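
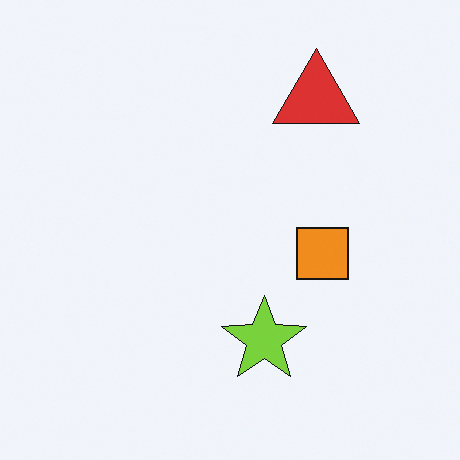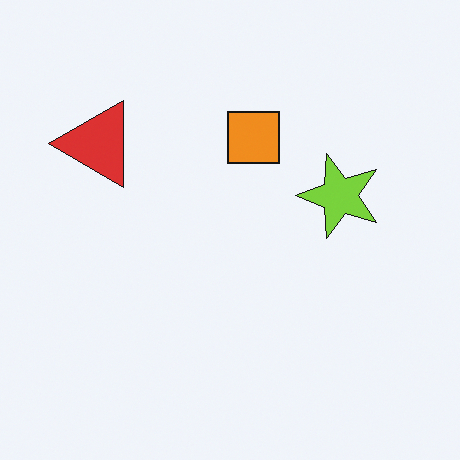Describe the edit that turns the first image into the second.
It was rotated 90° counter-clockwise.

The red triangle sits in the top-right of the first image and the top-left of the second — consistent with a whole-image 90° counter-clockwise rotation.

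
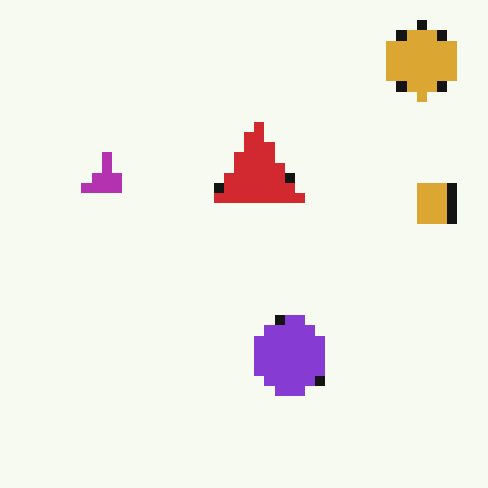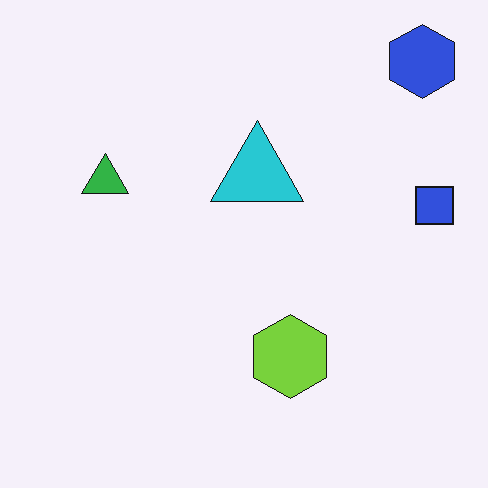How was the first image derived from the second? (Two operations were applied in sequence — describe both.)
The transformation is: heavily pixelated into large blocks, then hue-shifted by a large amount.

Shapes are reduced to large square blocks; fine edges and outlines are lost — a downscale-then-upscale (mosaic) effect. Every shape's color has rotated by the same amount around the hue wheel — a uniform hue shift.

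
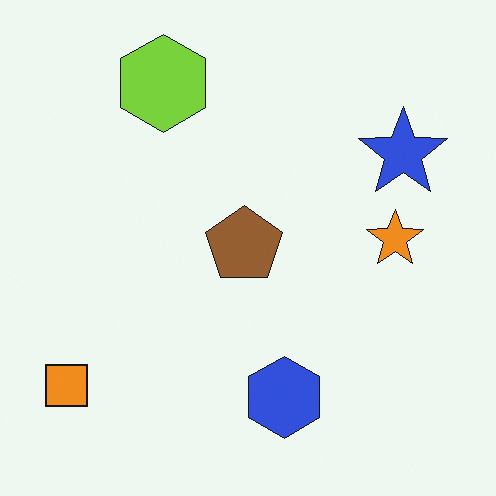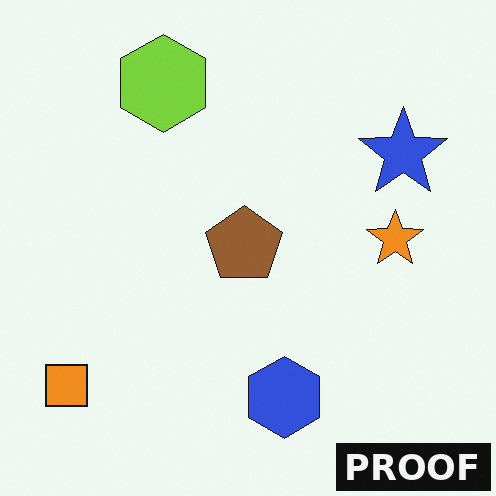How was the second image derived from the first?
The image was watermarked with the text "PROOF" in the lower-right corner.

A dark label reading "PROOF" appears in the lower-right corner.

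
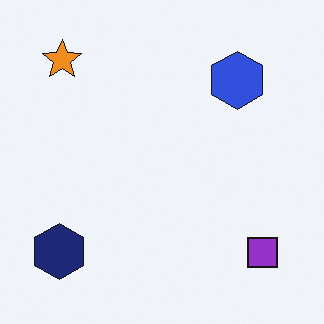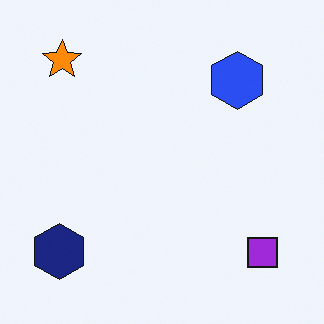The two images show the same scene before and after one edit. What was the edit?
This is the original image slightly oversaturated.

All colors are more vivid — a global saturation change.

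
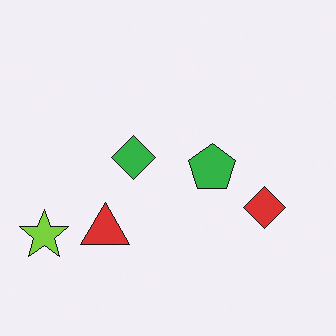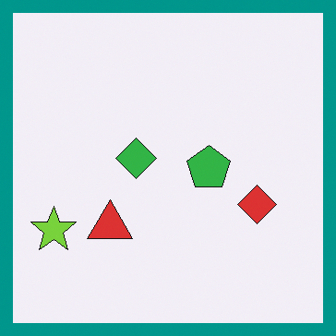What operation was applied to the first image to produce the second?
The second image is the first framed with a teal border.

A solid teal frame runs around the edge of the second image, with the content slightly shrunk inside it.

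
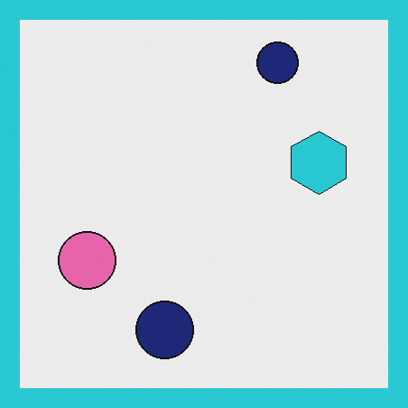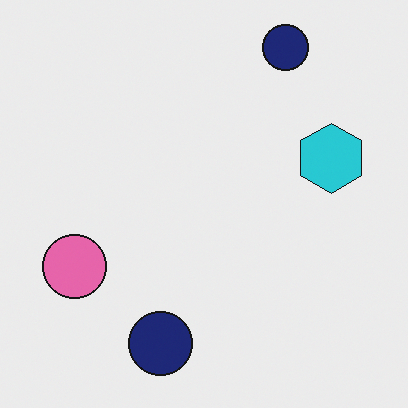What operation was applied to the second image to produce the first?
It was framed with a cyan border.

A solid cyan frame runs around the edge of the first image, with the content slightly shrunk inside it.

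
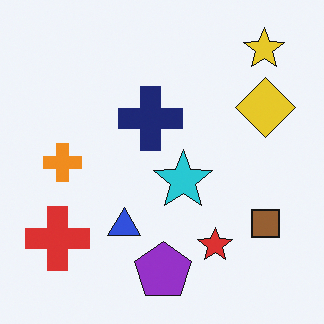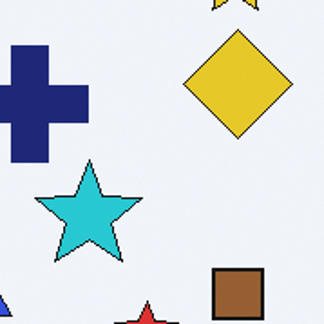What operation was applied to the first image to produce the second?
The second image is the first cropped tightly and scaled back up.

The visible shapes are larger and the field of view is narrower; shapes near the original edges may be partly or wholly outside the frame — a crop-and-rescale.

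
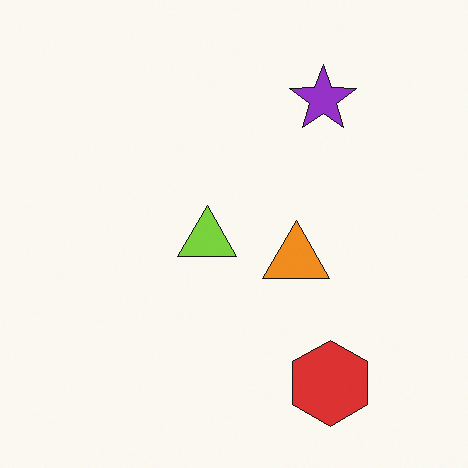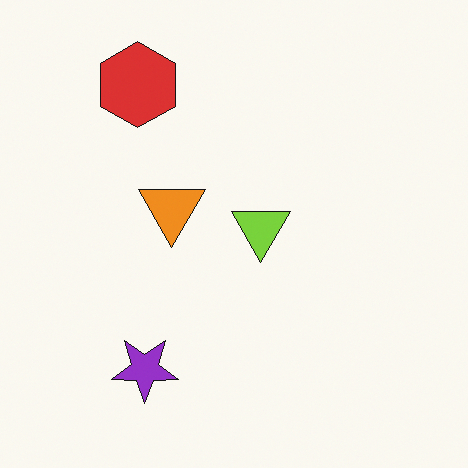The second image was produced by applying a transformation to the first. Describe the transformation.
This is the original image rotated 180°.

The red hexagon sits in the bottom-right of the first image and the top-left of the second — consistent with a whole-image 180° rotation.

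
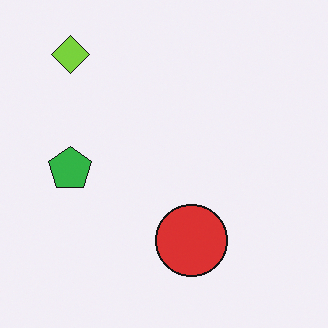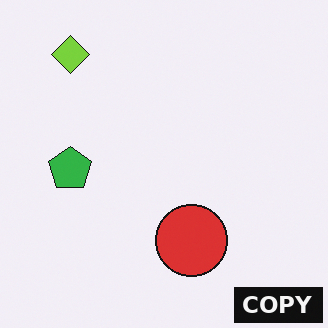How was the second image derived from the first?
The transformation is: watermarked with the text "COPY" in the lower-right corner.

A dark label reading "COPY" appears in the lower-right corner.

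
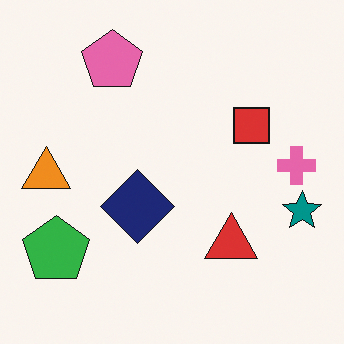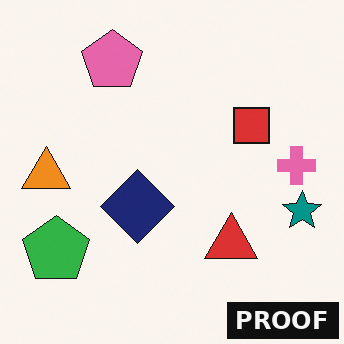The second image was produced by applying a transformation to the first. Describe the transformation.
Watermarked with the text "PROOF" in the lower-right corner.

A dark label reading "PROOF" appears in the lower-right corner.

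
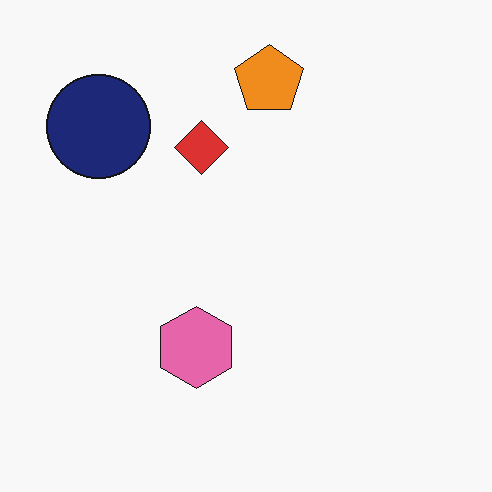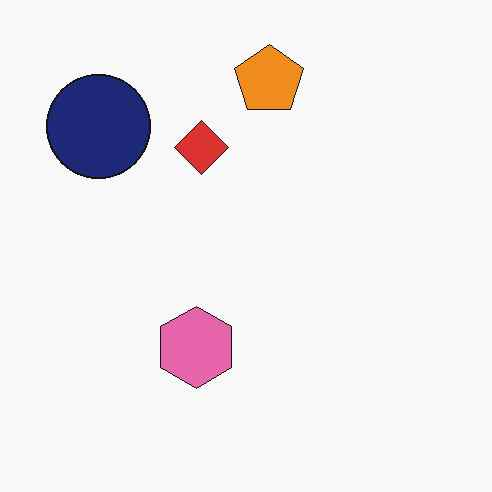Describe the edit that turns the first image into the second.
The transformation is: JPEG-compressed with visible artifacts.

Blocky 8×8 compression artifacts appear around shape edges and the flat background shows ringing — characteristic JPEG degradation.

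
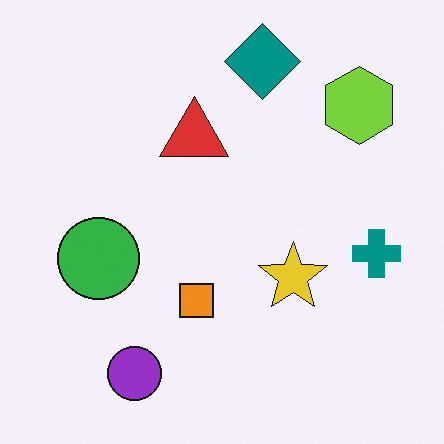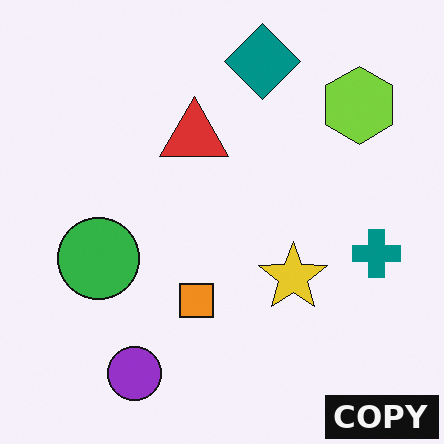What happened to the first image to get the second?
The transformation is: watermarked with the text "COPY" in the lower-right corner.

A dark label reading "COPY" appears in the lower-right corner.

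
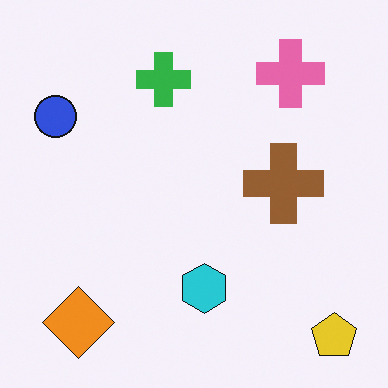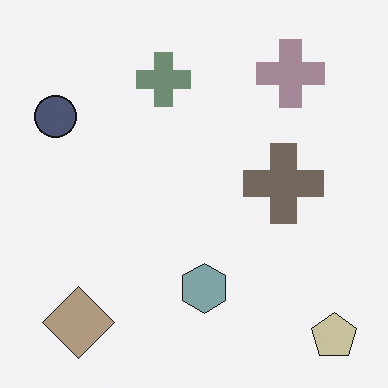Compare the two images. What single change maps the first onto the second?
Heavily desaturated.

All colors are more muted and greyish — a global saturation change.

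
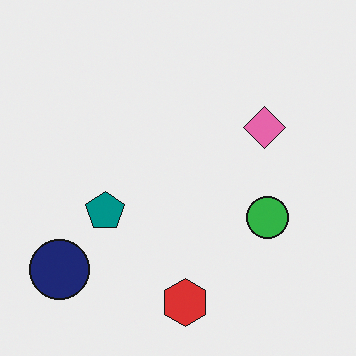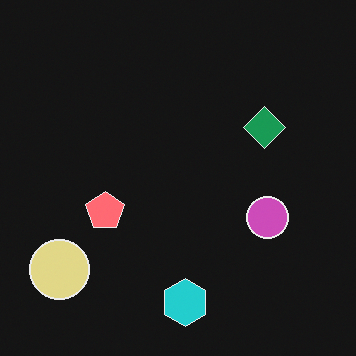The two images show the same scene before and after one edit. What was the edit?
The transformation is: color-inverted (negative).

The light background has become dark and every shape's color is its complement — a photographic negative.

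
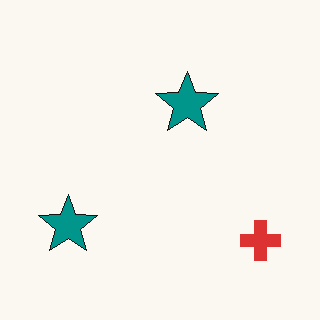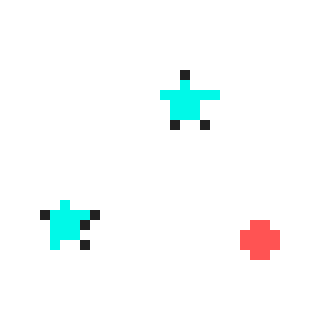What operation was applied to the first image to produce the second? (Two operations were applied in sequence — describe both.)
The second image is the first coarsely pixelated, then brightened a lot.

Shapes are reduced to large square blocks; fine edges and outlines are lost — a downscale-then-upscale (mosaic) effect. Every pixel — background and shapes alike — is uniformly brightened.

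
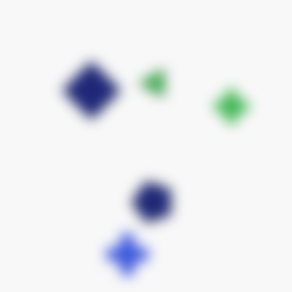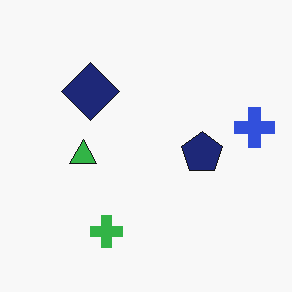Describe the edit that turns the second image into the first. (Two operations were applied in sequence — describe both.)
Heavily blurred, then transposed (reflected across the top-left ↔ bottom-right diagonal).

Shape edges and outlines are uniformly softened across the whole image. Shapes have swapped their row and column positions — what was in the top-right is now in the bottom-left — a diagonal reflection.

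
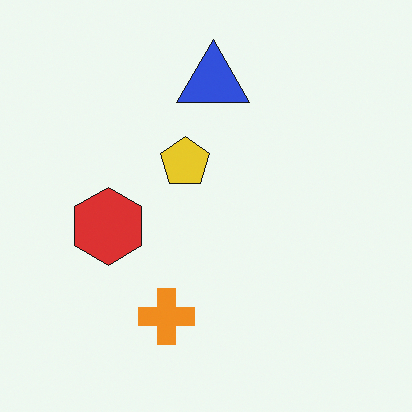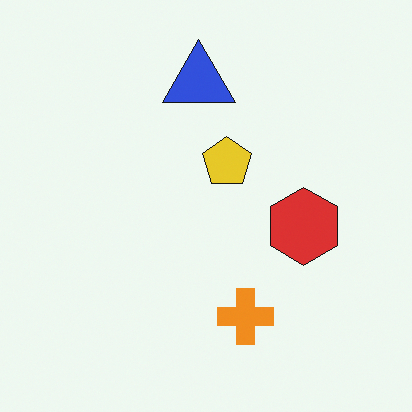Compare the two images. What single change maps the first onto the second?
Flipped horizontally (left ↔ right).

The red hexagon is in the left of the first image and the right of the second — shapes on opposite sides of the vertical midline have swapped in a mirror flip.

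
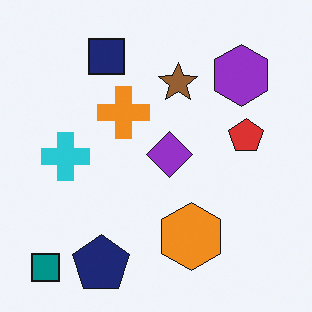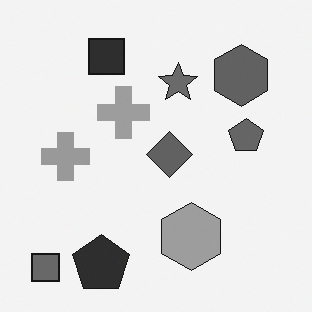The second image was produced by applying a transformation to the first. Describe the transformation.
The transformation is: converted to grayscale.

All color is removed — every shape is now a shade of grey.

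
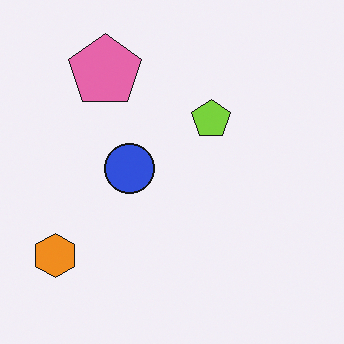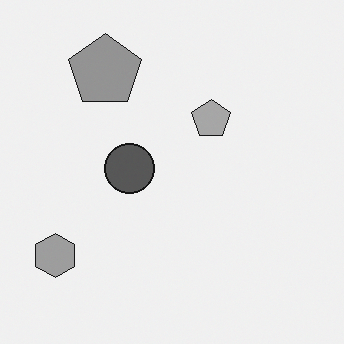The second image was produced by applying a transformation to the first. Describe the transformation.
The image was converted to grayscale.

All color is removed — every shape is now a shade of grey.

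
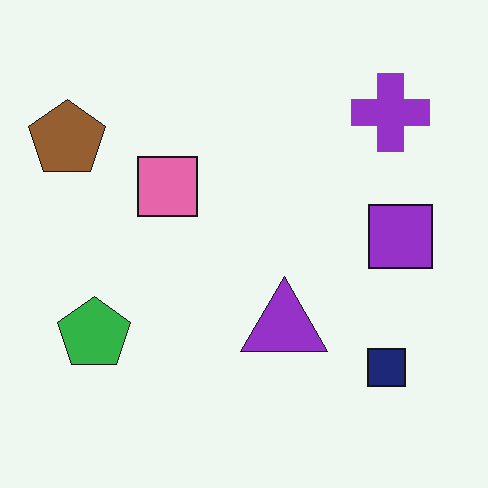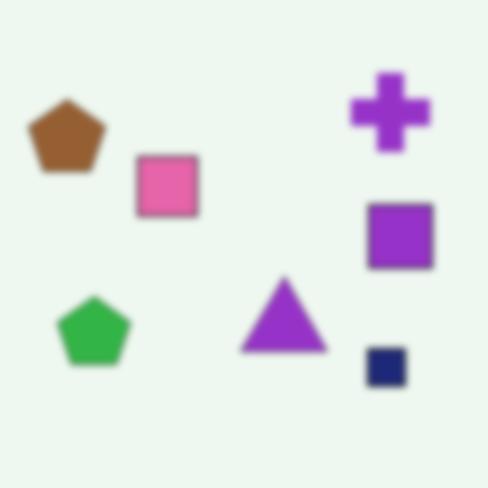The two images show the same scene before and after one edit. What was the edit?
The image was moderately blurred.

Shape edges and outlines are uniformly softened across the whole image.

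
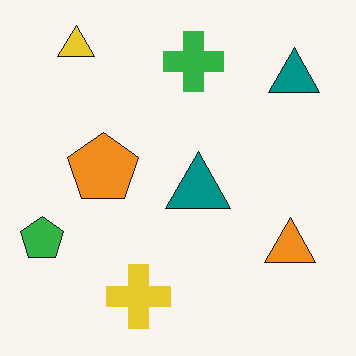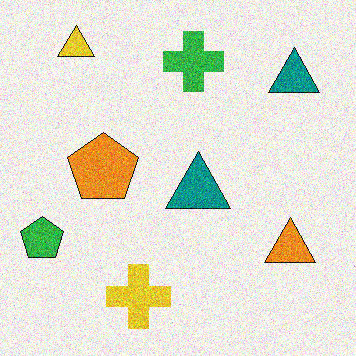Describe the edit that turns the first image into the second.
It was degraded with visible gaussian noise.

Random speckle covers the whole image, including the flat background.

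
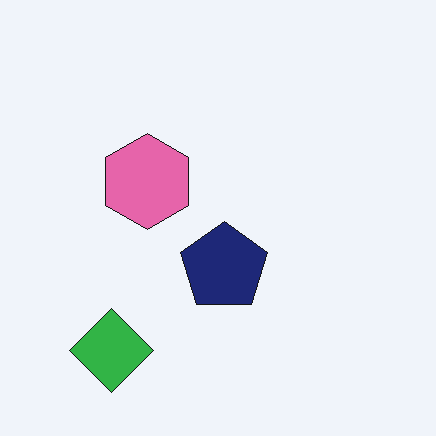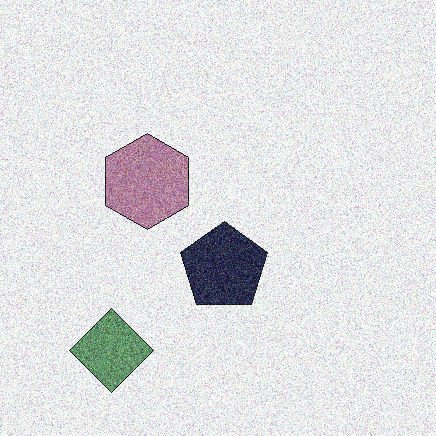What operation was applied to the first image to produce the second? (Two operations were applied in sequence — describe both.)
The transformation is: degraded with strong gaussian noise, then made much more muted (saturation change).

Random speckle covers the whole image, including the flat background. All colors are more muted and greyish — a global saturation change.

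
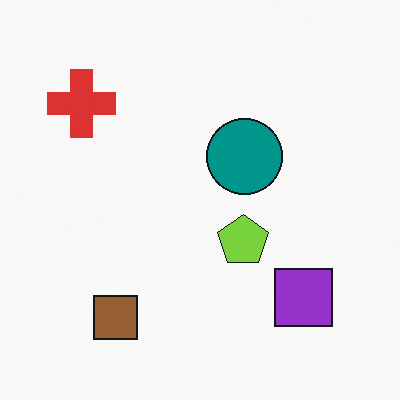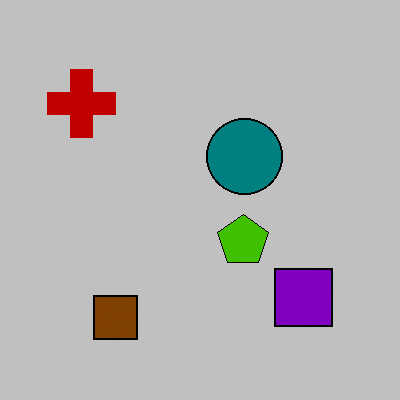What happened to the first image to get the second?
The second image is the first heavily posterized to just a handful of flat colors.

Each flat color has snapped to a coarser quantized level — most visibly, the near-white background has dropped to a flat grey.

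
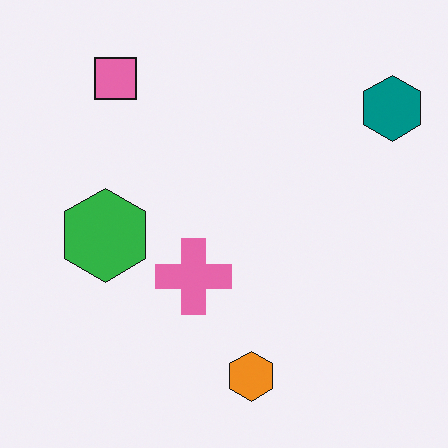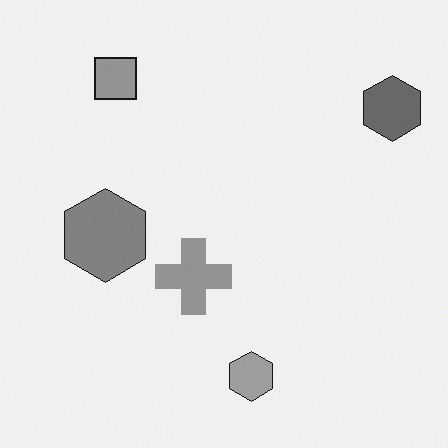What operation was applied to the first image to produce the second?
The transformation is: converted to grayscale.

All color is removed — every shape is now a shade of grey.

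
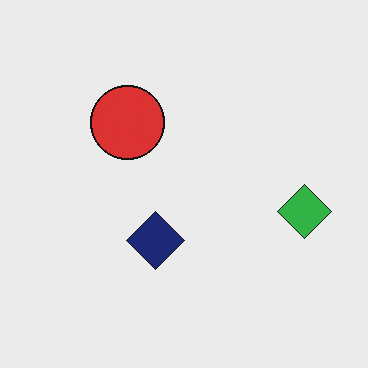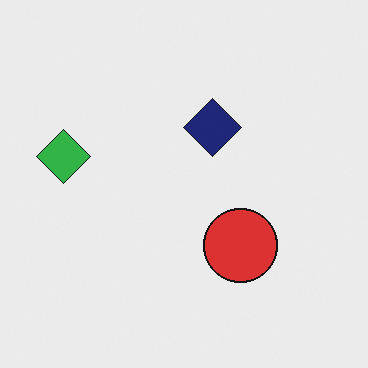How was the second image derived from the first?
It was rotated 180°.

The green diamond sits in the right of the first image and the left of the second — consistent with a whole-image 180° rotation.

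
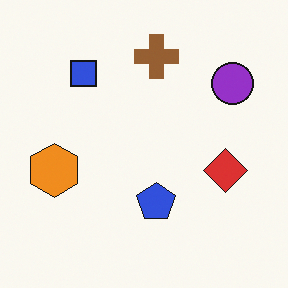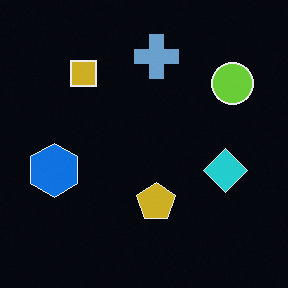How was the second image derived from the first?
This is the original image color-inverted (negative).

The light background has become dark and every shape's color is its complement — a photographic negative.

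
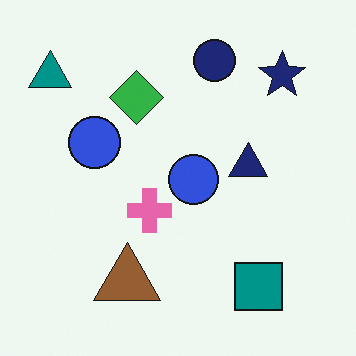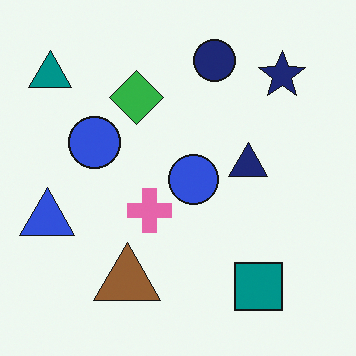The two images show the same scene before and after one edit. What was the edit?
The image was overlaid with an additional blue triangle.

A blue triangle appears in the second image that is absent from the first.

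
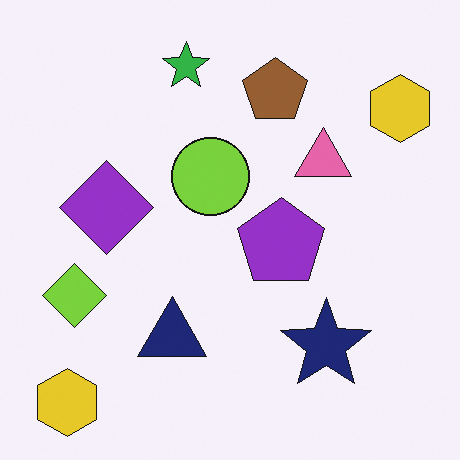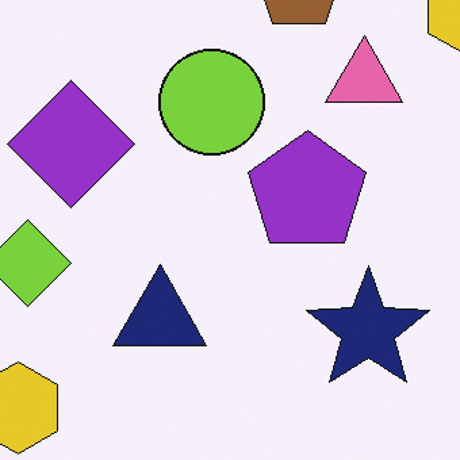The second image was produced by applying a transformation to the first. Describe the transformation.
Cropped to a modestly smaller region and rescaled.

The visible shapes are larger and the field of view is narrower; shapes near the original edges may be partly or wholly outside the frame — a crop-and-rescale.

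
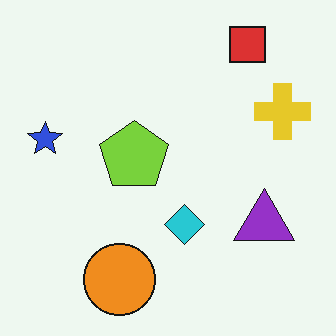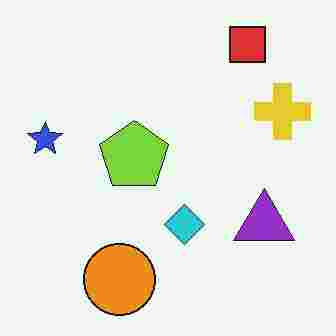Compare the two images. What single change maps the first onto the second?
Heavily JPEG-compressed with obvious blocking artifacts.

Blocky 8×8 compression artifacts appear around shape edges and the flat background shows ringing — characteristic JPEG degradation.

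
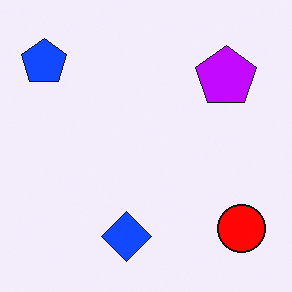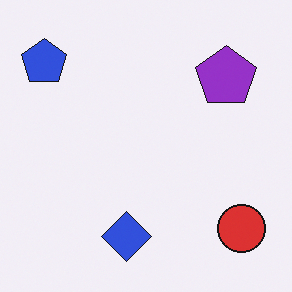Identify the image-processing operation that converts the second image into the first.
The transformation is: heavily oversaturated.

All colors are more vivid — a global saturation change.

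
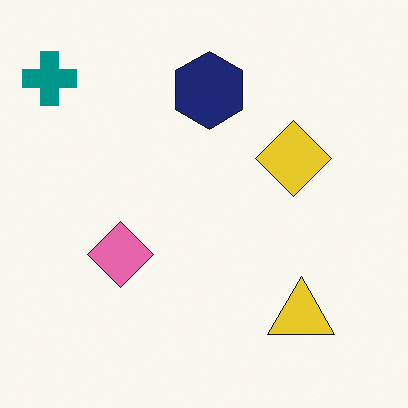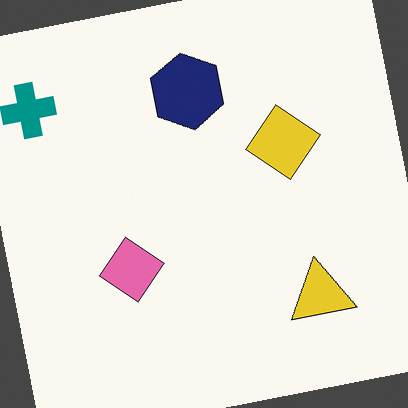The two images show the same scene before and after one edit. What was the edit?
The transformation is: rotated counter-clockwise by a small amount.

Every shape is tilted by the same angle and the image corners show triangular fill wedges — a whole-image rotation by a non-right angle.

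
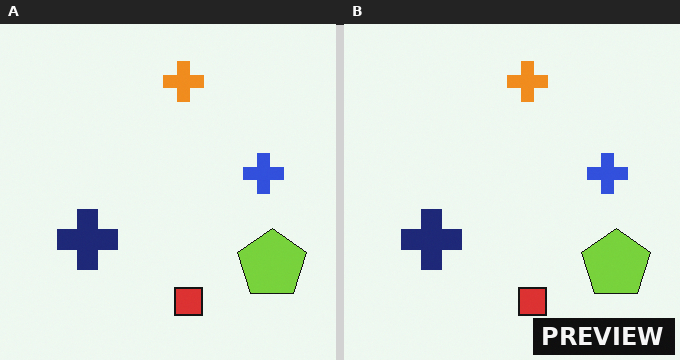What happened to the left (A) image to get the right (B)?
This is the original image watermarked with the text "PREVIEW" in the lower-right corner.

A dark label reading "PREVIEW" appears in the lower-right corner.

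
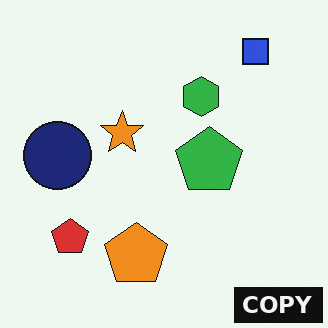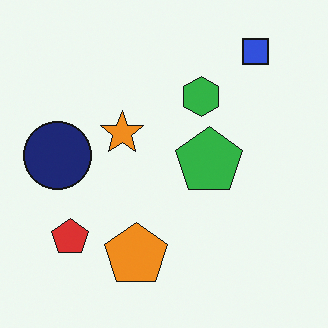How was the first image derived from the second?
The image was watermarked with the text "COPY" in the lower-right corner.

A dark label reading "COPY" appears in the lower-right corner.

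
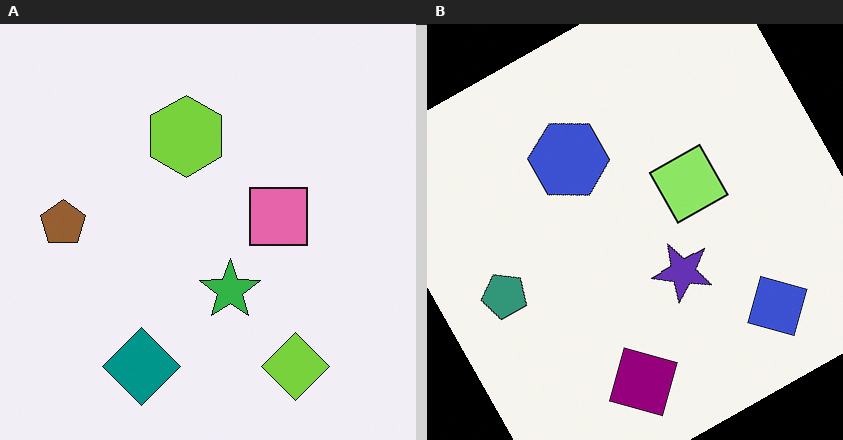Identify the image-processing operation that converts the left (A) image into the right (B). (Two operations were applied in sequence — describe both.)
Rotated counter-clockwise by a clearly visible amount, then hue-shifted noticeably.

Every shape is tilted by the same angle and the image corners show triangular fill wedges — a whole-image rotation by a non-right angle. Every shape's color has rotated by the same amount around the hue wheel — a uniform hue shift.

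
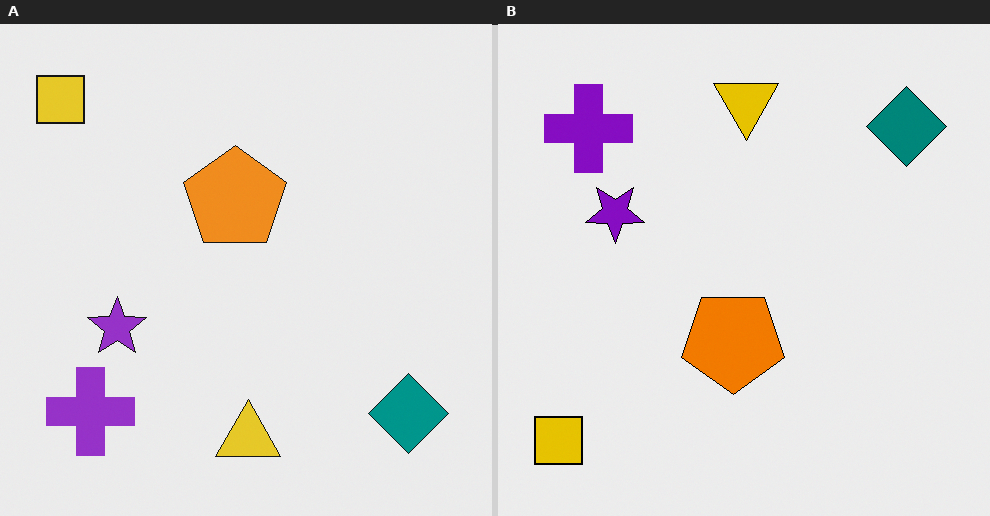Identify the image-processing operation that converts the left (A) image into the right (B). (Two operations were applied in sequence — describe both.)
The transformation is: flipped vertically (top ↔ bottom), then given slightly increased contrast.

The yellow square is in the top-left of the left (A) image and the bottom-left of the right (B) — shapes on opposite sides of the horizontal midline have swapped in a mirror flip. Tones are pushed away from mid-grey across the whole image — a global contrast change.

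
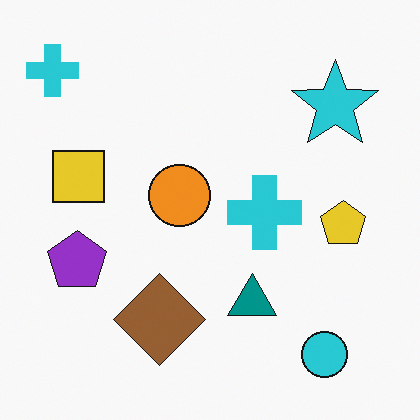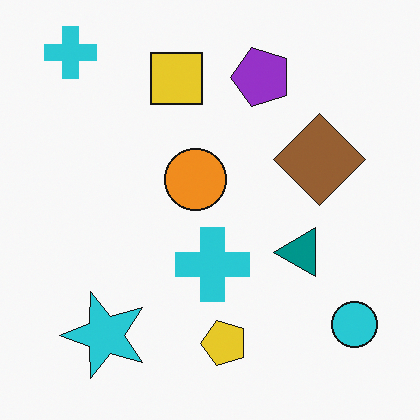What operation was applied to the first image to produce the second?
It was transposed (reflected across the top-left ↔ bottom-right diagonal).

Shapes have swapped their row and column positions — what was in the top-right is now in the bottom-left — a diagonal reflection.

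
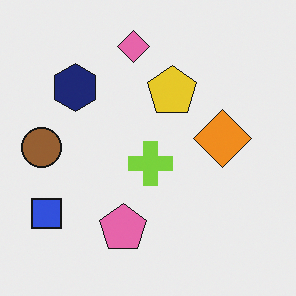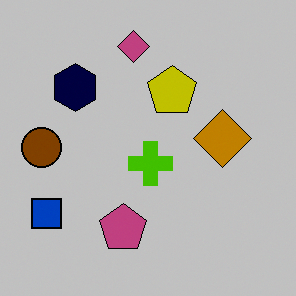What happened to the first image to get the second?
The second image is the first aggressively posterized.

Each flat color has snapped to a coarser quantized level — most visibly, the near-white background has dropped to a flat grey.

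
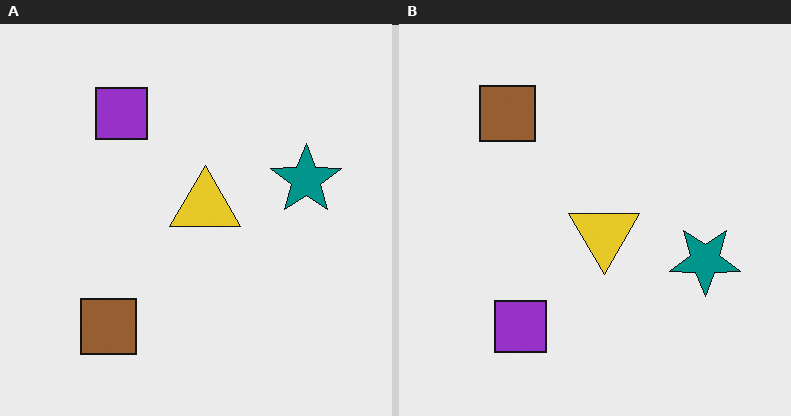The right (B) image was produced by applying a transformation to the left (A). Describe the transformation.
The right (B) image is the left (A) flipped vertically (top ↔ bottom).

The purple square is in the top-left of the left (A) image and the bottom-left of the right (B) — shapes on opposite sides of the horizontal midline have swapped in a mirror flip.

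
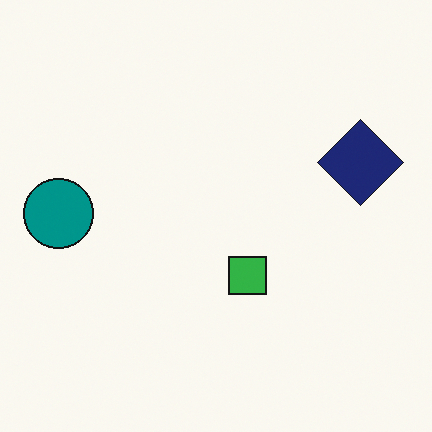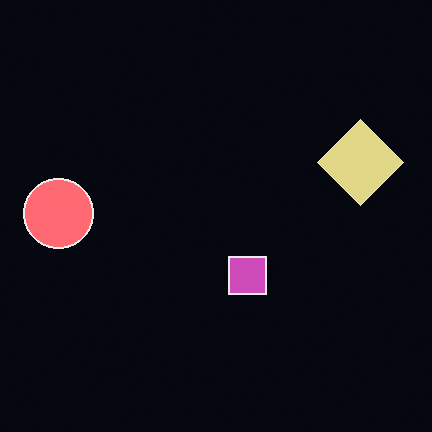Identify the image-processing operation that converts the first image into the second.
It was color-inverted (negative).

The light background has become dark and every shape's color is its complement — a photographic negative.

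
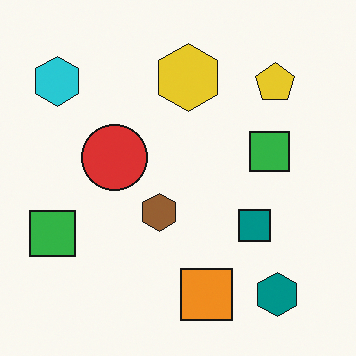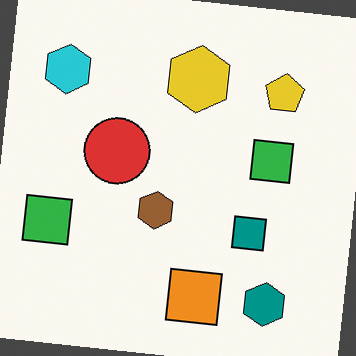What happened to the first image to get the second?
The second image is the first rotated clockwise by a slight angle.

Every shape is tilted by the same angle and the image corners show triangular fill wedges — a whole-image rotation by a non-right angle.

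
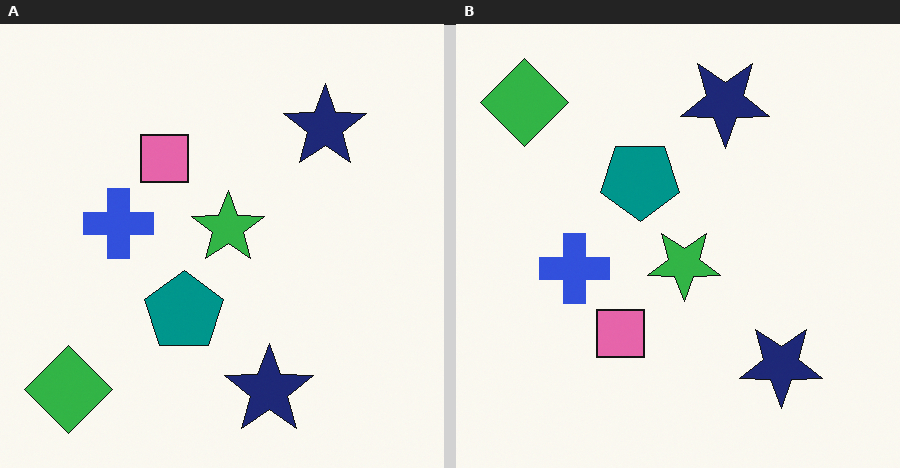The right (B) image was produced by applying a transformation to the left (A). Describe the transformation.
The transformation is: flipped vertically (top ↔ bottom).

The green diamond is in the bottom-left of the left (A) image and the top-left of the right (B) — shapes on opposite sides of the horizontal midline have swapped in a mirror flip.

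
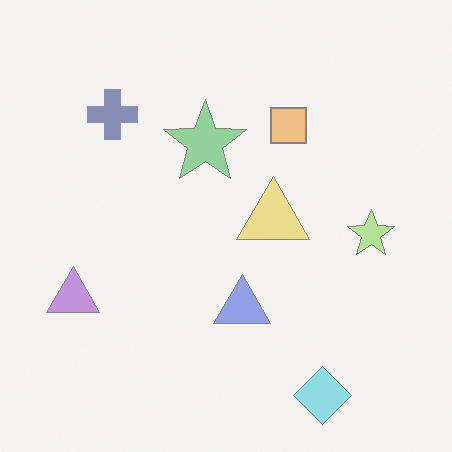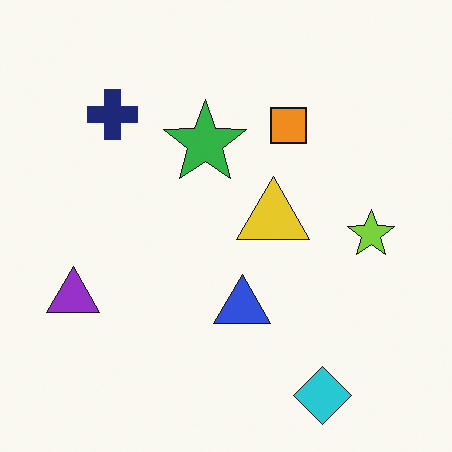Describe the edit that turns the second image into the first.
The first image is the second given much lower contrast.

Tones are pushed toward mid-grey across the whole image — a global contrast change.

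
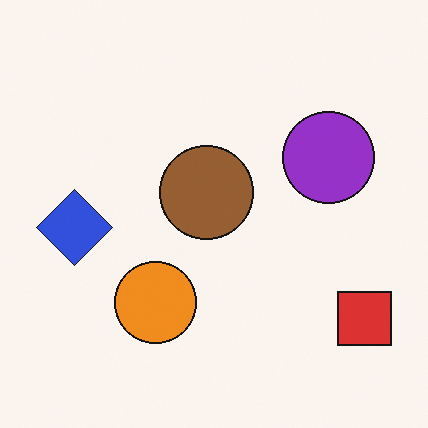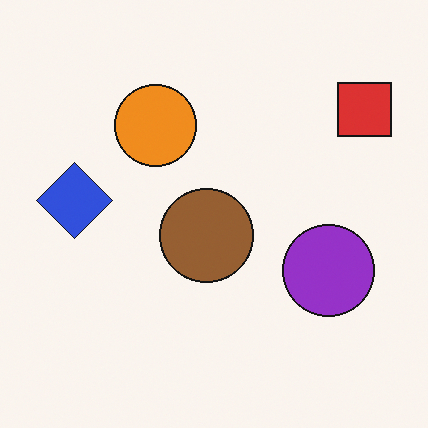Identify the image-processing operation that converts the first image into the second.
The image was flipped vertically (top ↔ bottom).

The red square is in the bottom-right of the first image and the top-right of the second — shapes on opposite sides of the horizontal midline have swapped in a mirror flip.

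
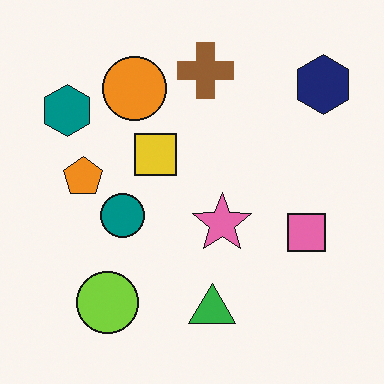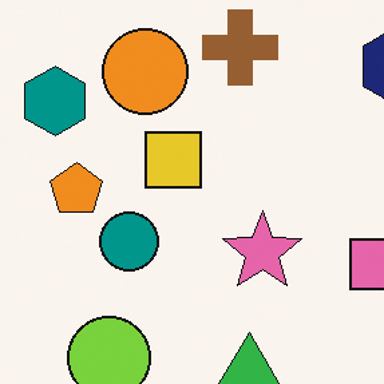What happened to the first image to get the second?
The second image is the first cropped slightly and scaled back up.

The visible shapes are larger and the field of view is narrower; shapes near the original edges may be partly or wholly outside the frame — a crop-and-rescale.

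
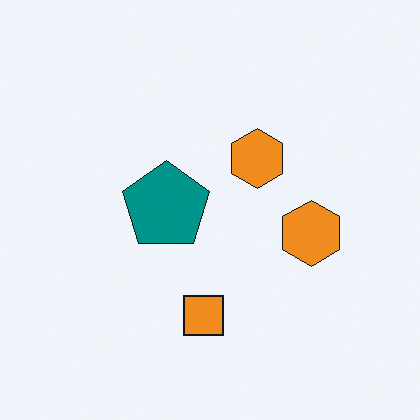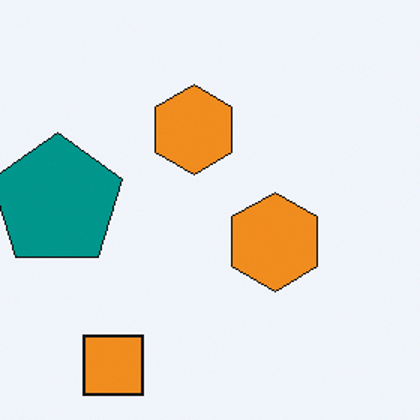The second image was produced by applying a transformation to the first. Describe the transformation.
It was cropped to a modestly smaller region and rescaled.

The visible shapes are larger and the field of view is narrower; shapes near the original edges may be partly or wholly outside the frame — a crop-and-rescale.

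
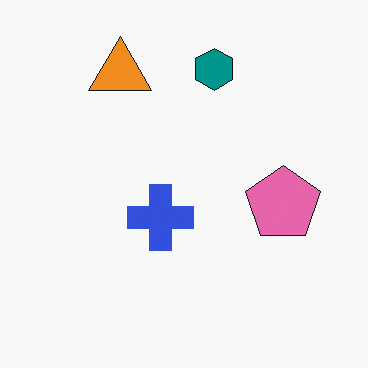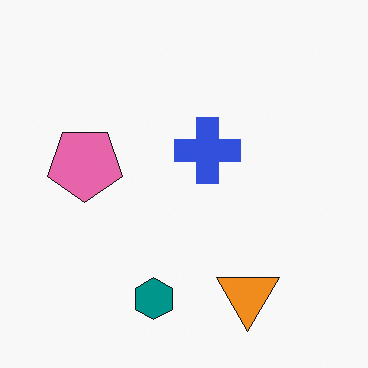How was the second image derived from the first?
The image was rotated 180°.

The orange triangle sits in the top-left of the first image and the bottom-right of the second — consistent with a whole-image 180° rotation.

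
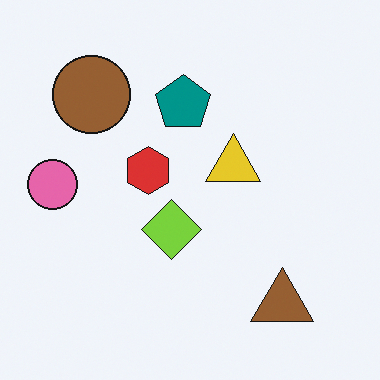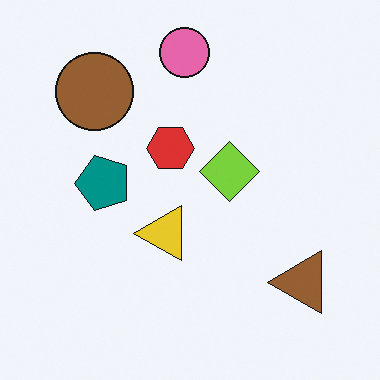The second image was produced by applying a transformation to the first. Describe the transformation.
The image was transposed (reflected across the top-left ↔ bottom-right diagonal).

Shapes have swapped their row and column positions — what was in the top-right is now in the bottom-left — a diagonal reflection.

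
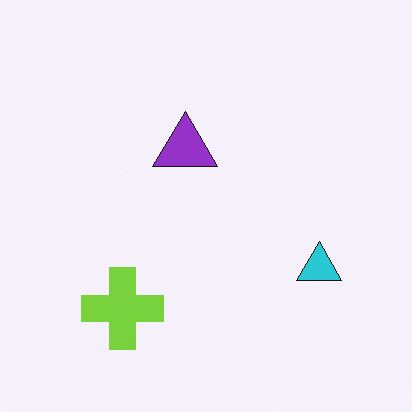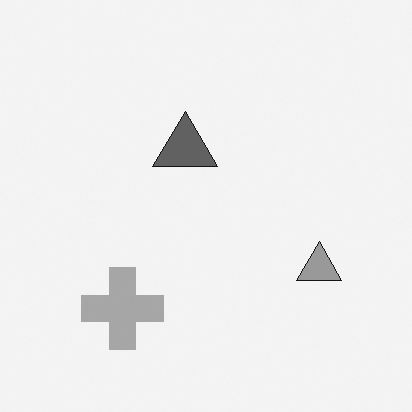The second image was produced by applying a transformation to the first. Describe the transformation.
It was converted to grayscale.

All color is removed — every shape is now a shade of grey.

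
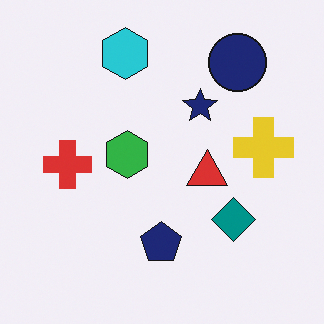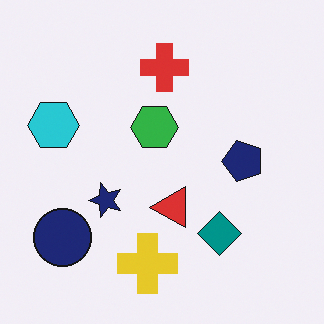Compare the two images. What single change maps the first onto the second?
The transformation is: transposed (reflected across the top-left ↔ bottom-right diagonal).

Shapes have swapped their row and column positions — what was in the top-right is now in the bottom-left — a diagonal reflection.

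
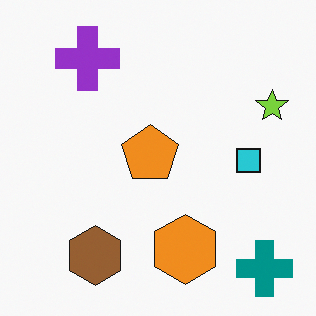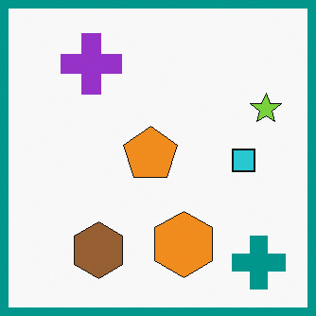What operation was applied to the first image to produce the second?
The transformation is: framed with a teal border.

A solid teal frame runs around the edge of the second image, with the content slightly shrunk inside it.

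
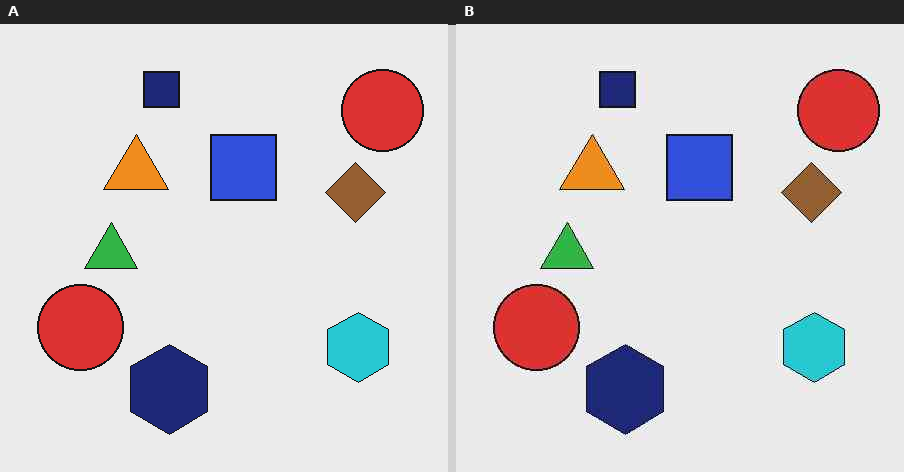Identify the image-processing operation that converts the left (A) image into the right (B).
The transformation is: given moderate JPEG compression.

Blocky 8×8 compression artifacts appear around shape edges and the flat background shows ringing — characteristic JPEG degradation.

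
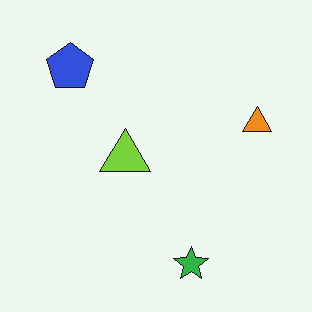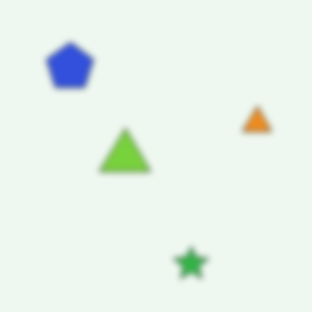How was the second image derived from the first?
The transformation is: moderately blurred.

Shape edges and outlines are uniformly softened across the whole image.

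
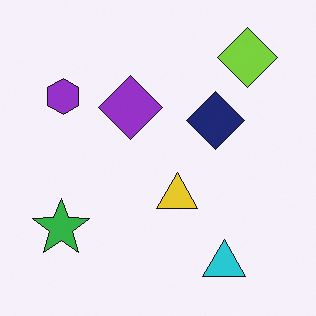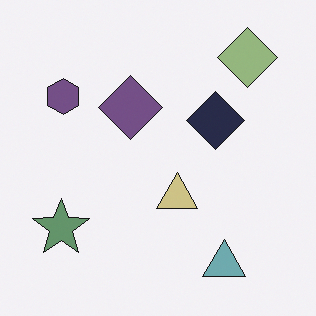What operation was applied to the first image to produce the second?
The second image is the first made much more muted (saturation change).

All colors are more muted and greyish — a global saturation change.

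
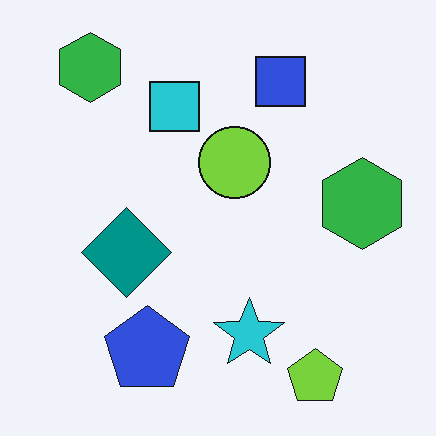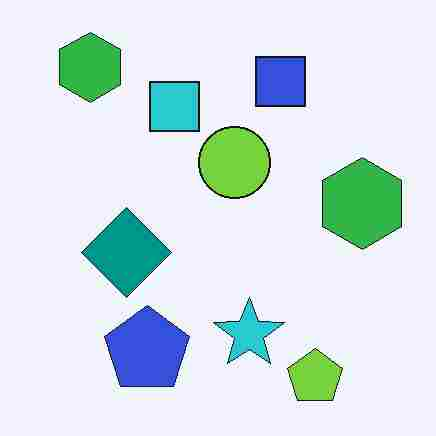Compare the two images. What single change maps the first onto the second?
The second image is the first degraded with heavy JPEG compression.

Blocky 8×8 compression artifacts appear around shape edges and the flat background shows ringing — characteristic JPEG degradation.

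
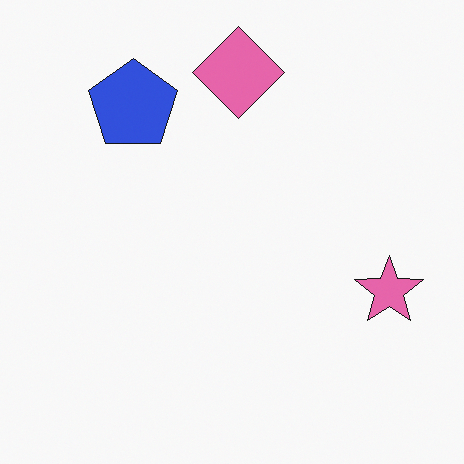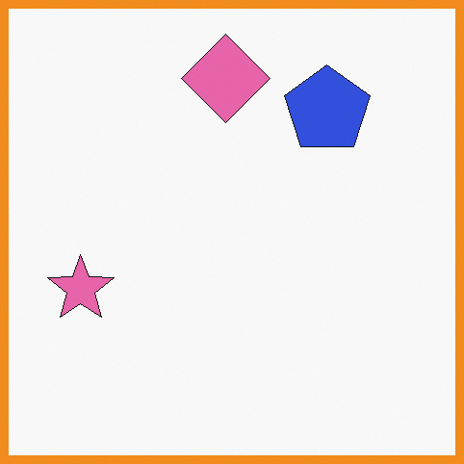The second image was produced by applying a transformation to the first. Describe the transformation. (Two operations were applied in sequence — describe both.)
The second image is the first flipped horizontally (left ↔ right), then framed with a orange border.

The pink star is in the right of the first image and the left of the second — shapes on opposite sides of the vertical midline have swapped in a mirror flip. A solid orange frame runs around the edge of the second image, with the content slightly shrunk inside it.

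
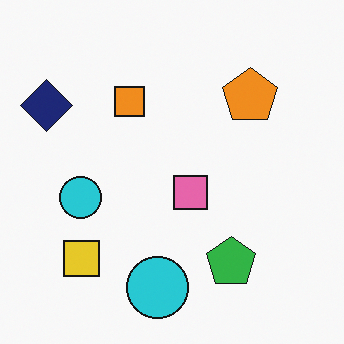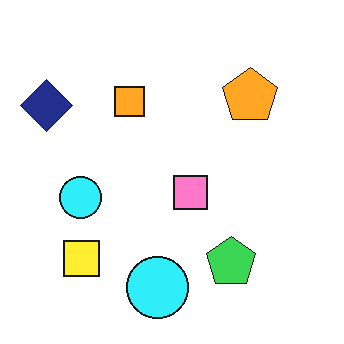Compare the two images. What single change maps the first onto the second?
Brightened a little.

Every pixel — background and shapes alike — is uniformly brightened.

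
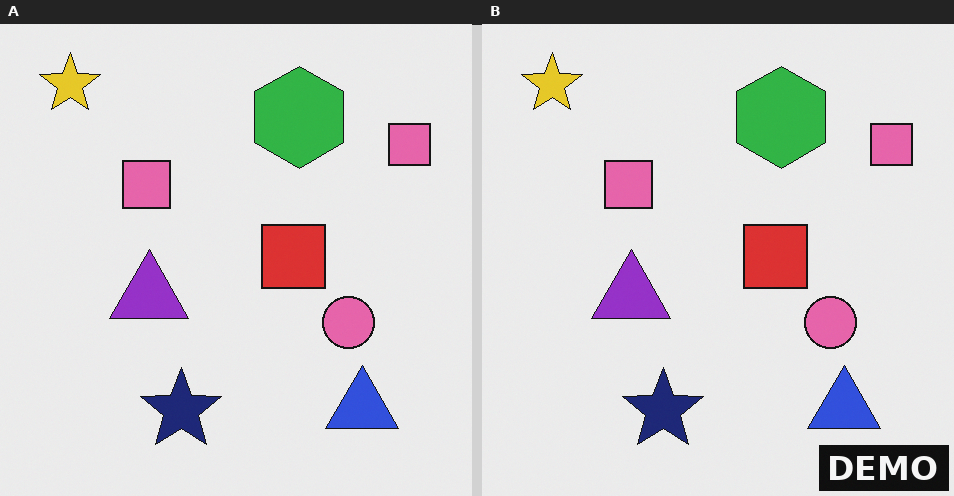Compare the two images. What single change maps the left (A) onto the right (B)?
It was watermarked with the text "DEMO" in the lower-right corner.

A dark label reading "DEMO" appears in the lower-right corner.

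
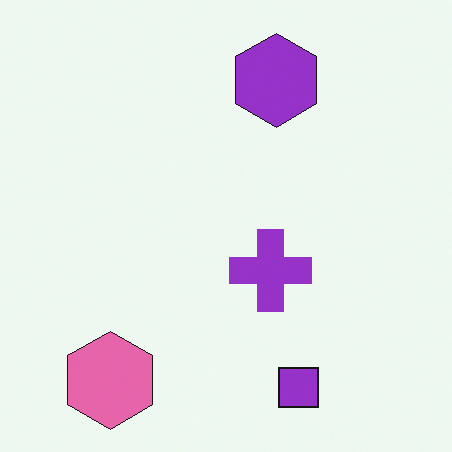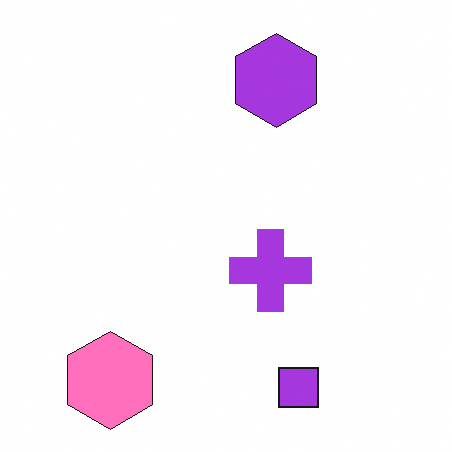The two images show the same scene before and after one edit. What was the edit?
The second image is the first slightly brightened.

Every pixel — background and shapes alike — is uniformly brightened.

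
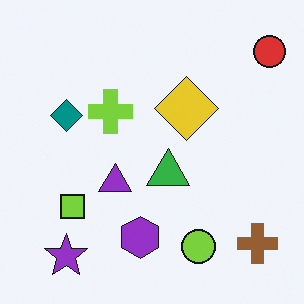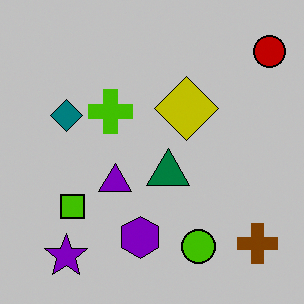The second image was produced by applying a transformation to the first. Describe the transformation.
Aggressively posterized.

Each flat color has snapped to a coarser quantized level — most visibly, the near-white background has dropped to a flat grey.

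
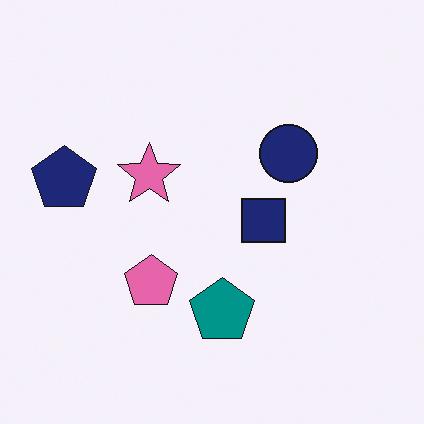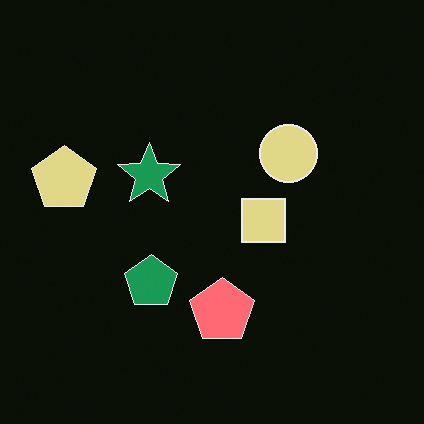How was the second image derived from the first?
This is the original image color-inverted (negative).

The light background has become dark and every shape's color is its complement — a photographic negative.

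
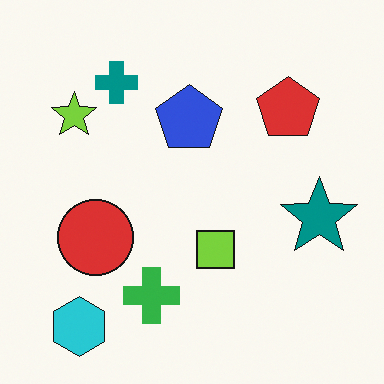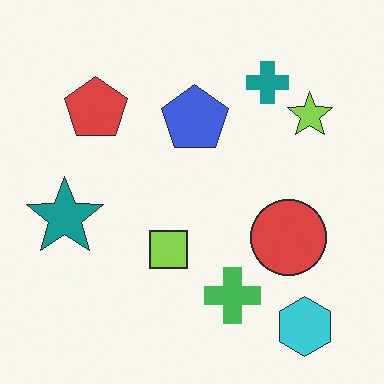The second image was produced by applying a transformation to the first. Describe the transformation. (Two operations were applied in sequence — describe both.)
The second image is the first flipped horizontally (left ↔ right), then given slightly reduced contrast.

The teal star is in the right of the first image and the left of the second — shapes on opposite sides of the vertical midline have swapped in a mirror flip. Tones are pushed toward mid-grey across the whole image — a global contrast change.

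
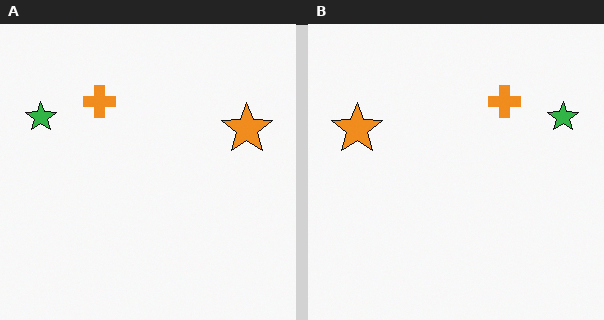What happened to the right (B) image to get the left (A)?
It was flipped horizontally (left ↔ right).

The green star is in the top-right of the right (B) image and the top-left of the left (A) — shapes on opposite sides of the vertical midline have swapped in a mirror flip.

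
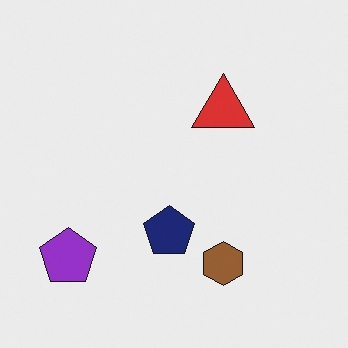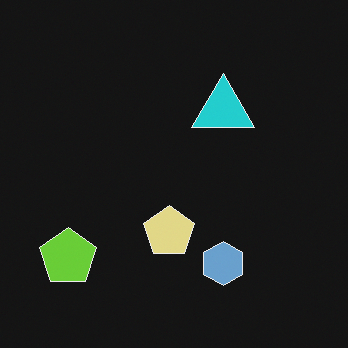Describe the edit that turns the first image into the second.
This is the original image color-inverted (negative).

The light background has become dark and every shape's color is its complement — a photographic negative.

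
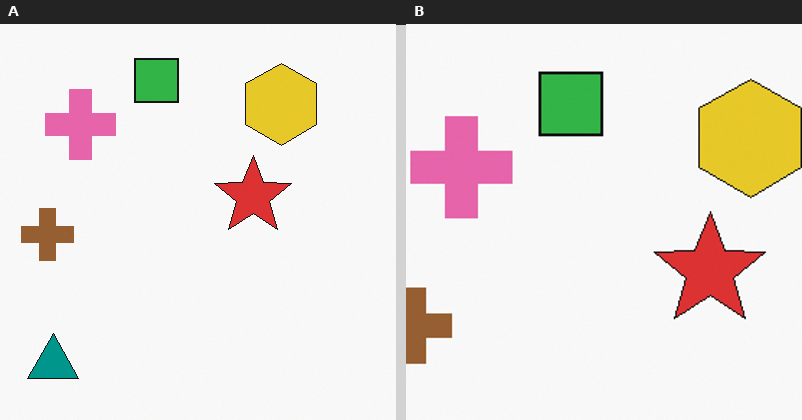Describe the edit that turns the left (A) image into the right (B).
The transformation is: cropped to a modestly smaller region and rescaled.

The visible shapes are larger and the field of view is narrower; shapes near the original edges may be partly or wholly outside the frame — a crop-and-rescale.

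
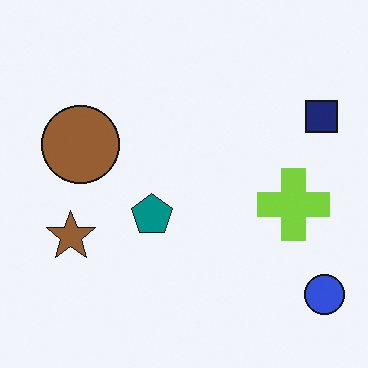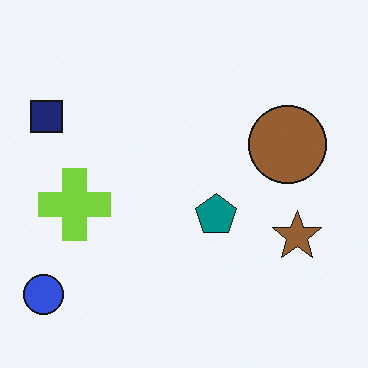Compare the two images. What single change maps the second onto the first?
This is the original image flipped horizontally (left ↔ right).

The blue circle is in the bottom-left of the second image and the bottom-right of the first — shapes on opposite sides of the vertical midline have swapped in a mirror flip.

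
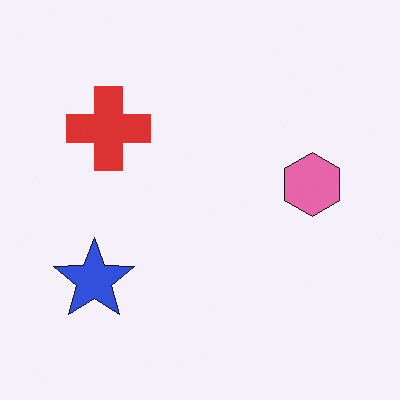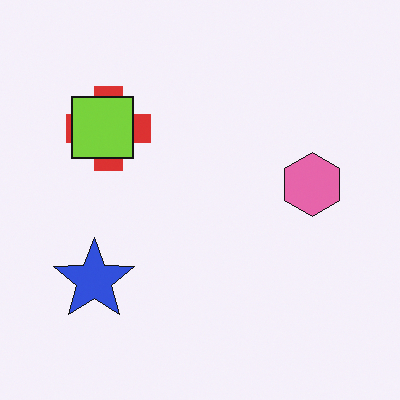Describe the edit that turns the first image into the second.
The transformation is: overlaid with an additional lime square.

A lime square appears in the second image that is absent from the first.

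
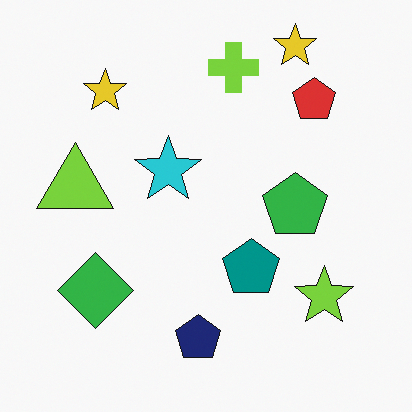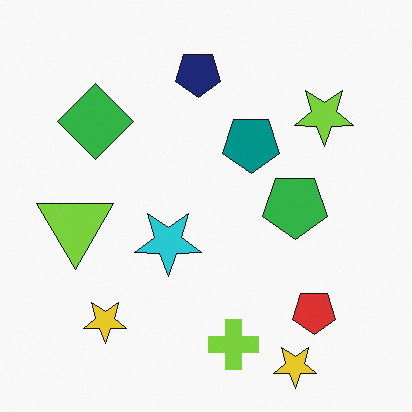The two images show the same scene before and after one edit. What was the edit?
The transformation is: flipped vertically (top ↔ bottom).

The lime cross is in the top of the first image and the bottom of the second — shapes on opposite sides of the horizontal midline have swapped in a mirror flip.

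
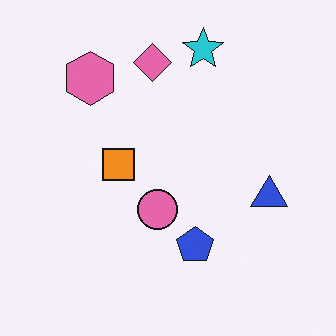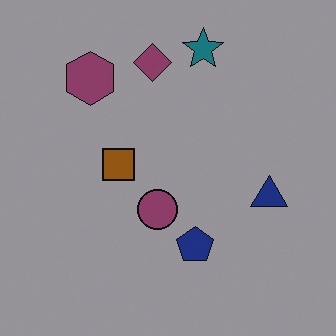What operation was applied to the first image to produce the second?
It was substantially darkened.

Every pixel — background and shapes alike — is uniformly darkened.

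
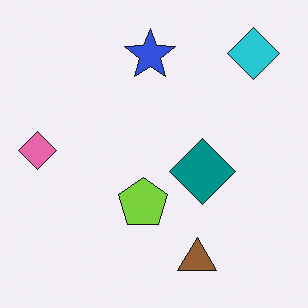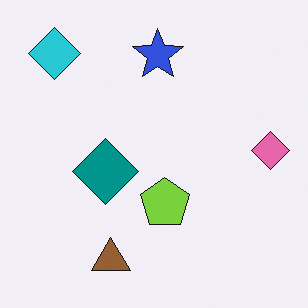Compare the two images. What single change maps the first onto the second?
This is the original image flipped horizontally (left ↔ right).

The pink diamond is in the left of the first image and the right of the second — shapes on opposite sides of the vertical midline have swapped in a mirror flip.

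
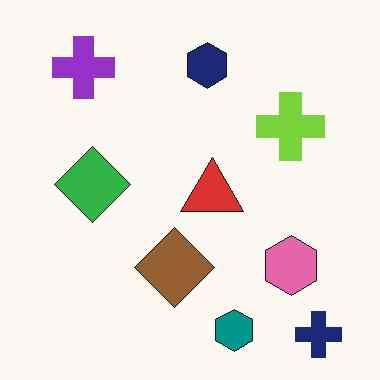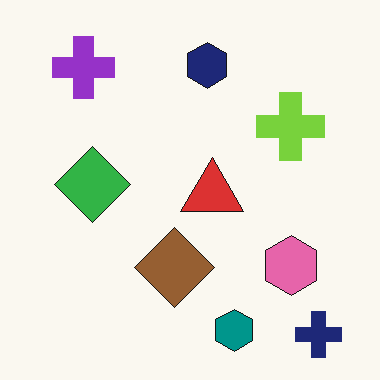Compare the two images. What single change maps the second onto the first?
Given moderate JPEG compression.

Blocky 8×8 compression artifacts appear around shape edges and the flat background shows ringing — characteristic JPEG degradation.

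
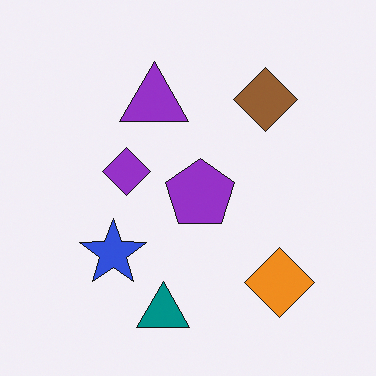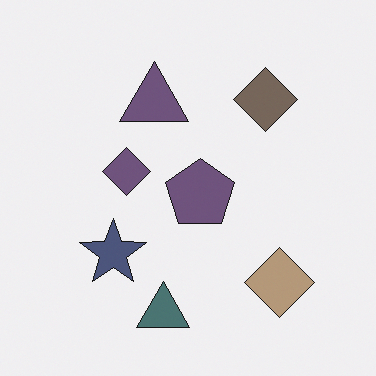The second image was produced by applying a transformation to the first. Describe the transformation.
It was heavily desaturated.

All colors are more muted and greyish — a global saturation change.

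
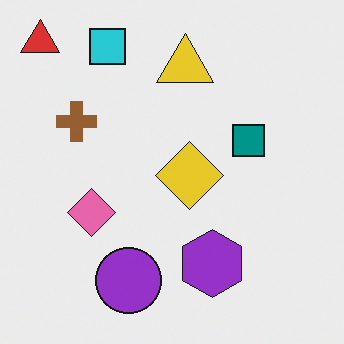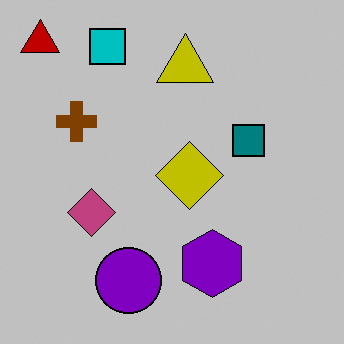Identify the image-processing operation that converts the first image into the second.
The transformation is: aggressively posterized.

Each flat color has snapped to a coarser quantized level — most visibly, the near-white background has dropped to a flat grey.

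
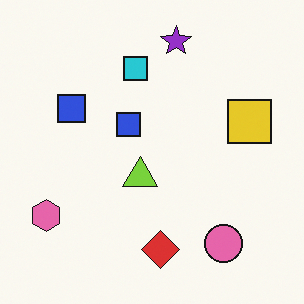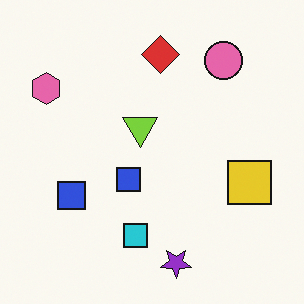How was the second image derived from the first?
This is the original image flipped vertically (top ↔ bottom).

The purple star is in the top of the first image and the bottom of the second — shapes on opposite sides of the horizontal midline have swapped in a mirror flip.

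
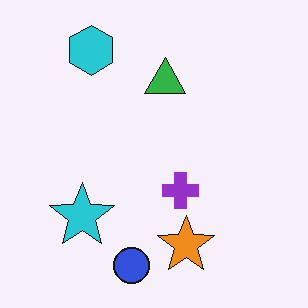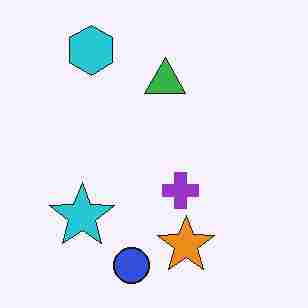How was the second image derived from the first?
Degraded with heavy JPEG compression.

Blocky 8×8 compression artifacts appear around shape edges and the flat background shows ringing — characteristic JPEG degradation.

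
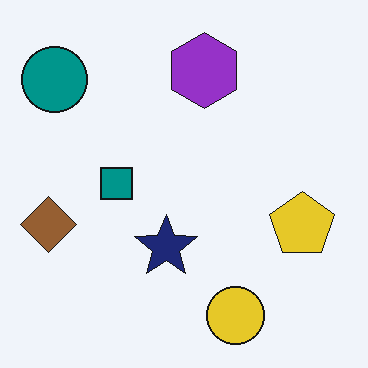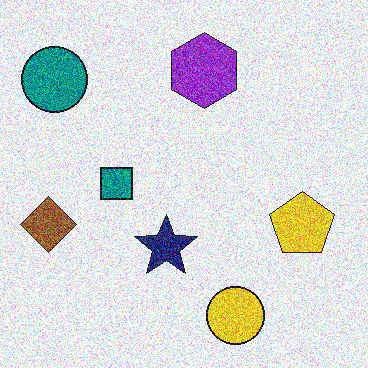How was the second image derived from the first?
This is the original image degraded with heavy additive noise.

Random speckle covers the whole image, including the flat background.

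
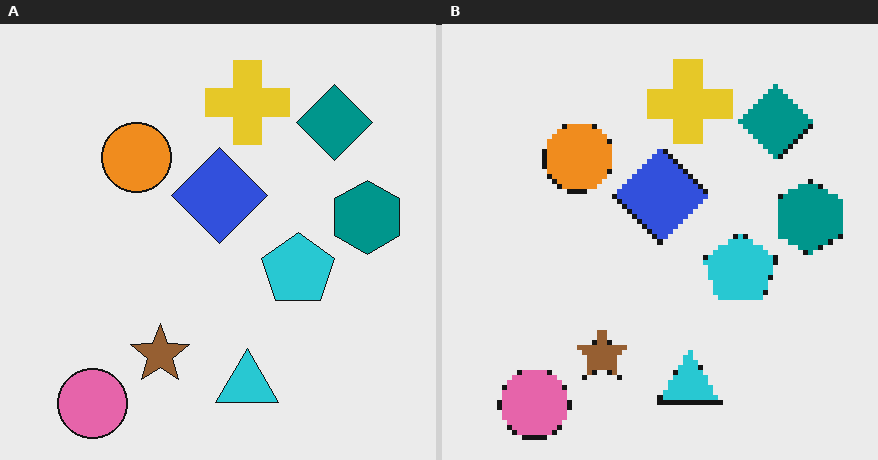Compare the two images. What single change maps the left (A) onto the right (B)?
The image was lightly pixelated (a mild mosaic effect).

Shapes are reduced to large square blocks; fine edges and outlines are lost — a downscale-then-upscale (mosaic) effect.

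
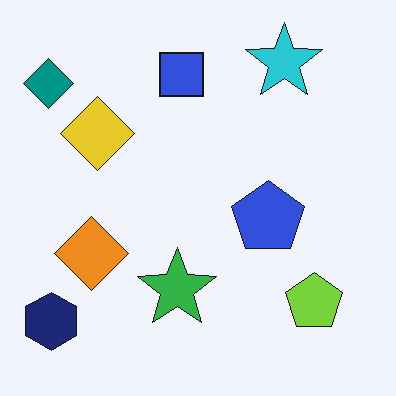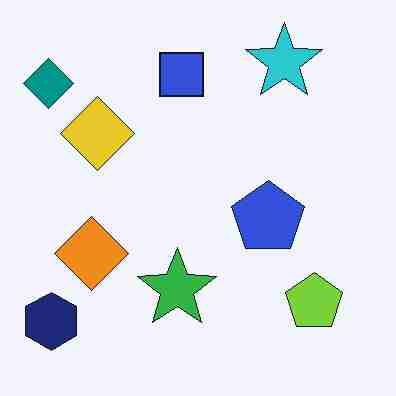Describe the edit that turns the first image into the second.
The transformation is: heavily JPEG-compressed with obvious blocking artifacts.

Blocky 8×8 compression artifacts appear around shape edges and the flat background shows ringing — characteristic JPEG degradation.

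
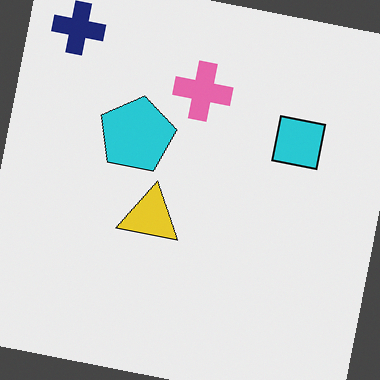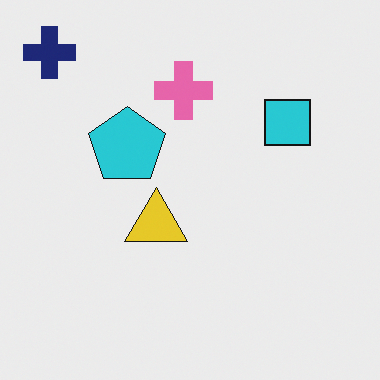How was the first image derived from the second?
This is the original image rotated clockwise by a slight angle.

Every shape is tilted by the same angle and the image corners show triangular fill wedges — a whole-image rotation by a non-right angle.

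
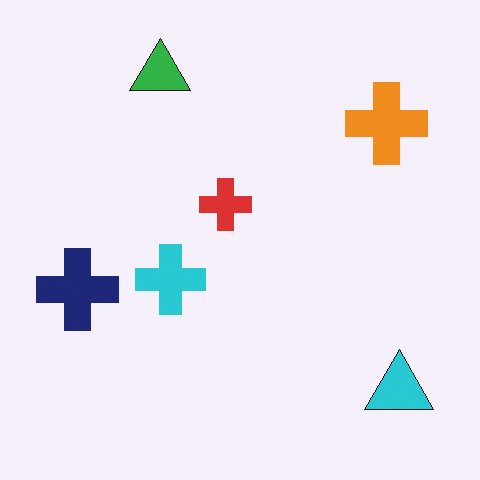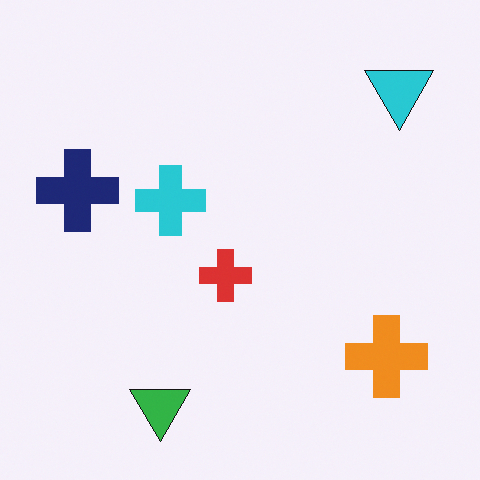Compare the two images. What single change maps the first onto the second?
Flipped vertically (top ↔ bottom).

The green triangle is in the top of the first image and the bottom of the second — shapes on opposite sides of the horizontal midline have swapped in a mirror flip.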